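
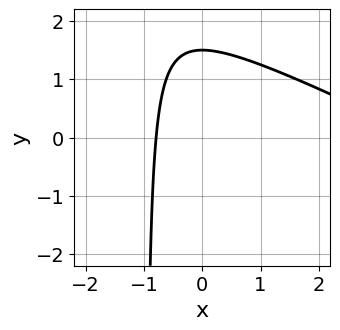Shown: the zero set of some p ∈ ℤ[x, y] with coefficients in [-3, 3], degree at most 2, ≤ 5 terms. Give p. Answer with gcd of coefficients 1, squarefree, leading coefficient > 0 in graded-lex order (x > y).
1. deg p = 2. No degree-1 curve has this shape.
2. Solving for integer coefficients yields p as stated.

x^2 + 2*x*y - 3*x + 2*y - 3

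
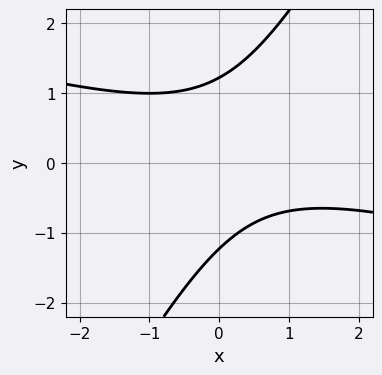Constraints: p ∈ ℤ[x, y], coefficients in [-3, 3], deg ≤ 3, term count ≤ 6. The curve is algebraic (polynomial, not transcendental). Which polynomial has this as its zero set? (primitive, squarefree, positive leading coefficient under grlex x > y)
deg p = 2.
Checking where it meets the axes: it misses every integer gridline on the x-axis.
Together with the visible shape, these determine p as stated.

x^2 + 3*x*y - 2*y^2 - x + 3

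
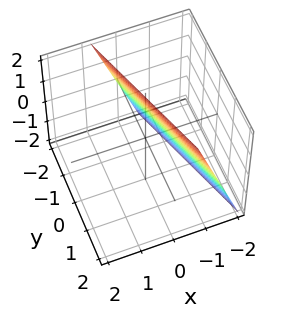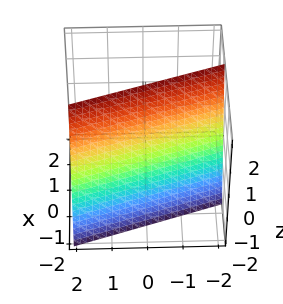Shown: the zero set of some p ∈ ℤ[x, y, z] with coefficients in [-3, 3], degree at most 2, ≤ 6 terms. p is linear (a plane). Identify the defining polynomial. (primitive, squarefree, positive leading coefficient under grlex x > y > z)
3*x + y - z + 2

1. Degree: every cross-section is a straight line — this is a plane, so deg p = 1.
2. From the axis intercepts and sections: it meets the z-axis at z = 2 (among the integer gridlines); one y-axis crossing is at y = -2.
3. Solving for integer coefficients yields p as stated.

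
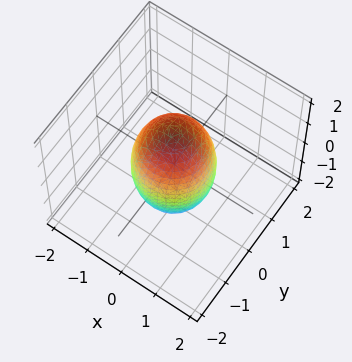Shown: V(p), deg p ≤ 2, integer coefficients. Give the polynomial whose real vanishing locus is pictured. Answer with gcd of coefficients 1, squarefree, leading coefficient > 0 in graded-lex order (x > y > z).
3*x^2 + 3*y^2 + z^2 - 3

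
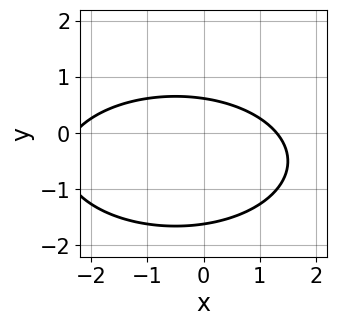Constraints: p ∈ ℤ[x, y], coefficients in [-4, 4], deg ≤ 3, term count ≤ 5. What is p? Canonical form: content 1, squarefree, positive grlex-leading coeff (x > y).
x^2 + 3*y^2 + x + 3*y - 3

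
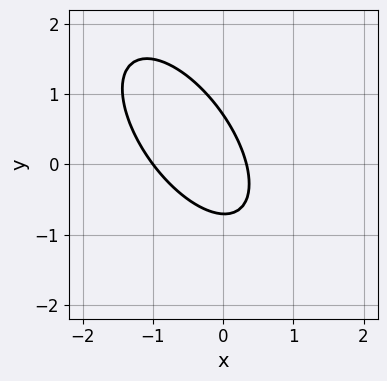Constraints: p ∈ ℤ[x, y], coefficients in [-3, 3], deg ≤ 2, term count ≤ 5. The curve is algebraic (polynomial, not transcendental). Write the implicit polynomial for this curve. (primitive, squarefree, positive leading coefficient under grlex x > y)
3*x^2 + 3*x*y + 2*y^2 + 2*x - 1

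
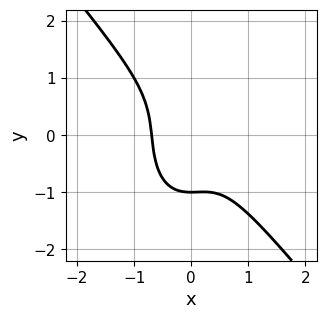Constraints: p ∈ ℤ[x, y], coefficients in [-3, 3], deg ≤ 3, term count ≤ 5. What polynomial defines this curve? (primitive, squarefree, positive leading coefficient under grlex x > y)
1. deg p = 3. The shape is more complex than any degree-2 curve.
2. Reading off the gridlines: it meets the y-axis at y = -1 (among the integer gridlines).
3. Together with the visible shape, these determine p as stated.

3*x^3 + x^2*y + y^3 + 1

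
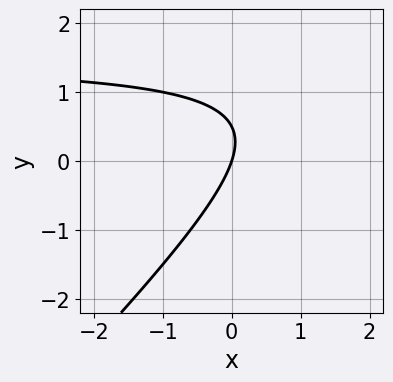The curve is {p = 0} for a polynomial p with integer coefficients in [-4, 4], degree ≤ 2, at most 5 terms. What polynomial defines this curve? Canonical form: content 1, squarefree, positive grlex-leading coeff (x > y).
First, degree: a generic line meets the curve in up to 2 points, so deg p = 2.
Next, from the visible intercepts: it crosses the y-axis at the gridline y = 0; it meets the x-axis at x = 0 (among the integer gridlines).
Finally, together with the visible shape, these determine p as stated.

2*x*y - 2*y^2 - 3*x + y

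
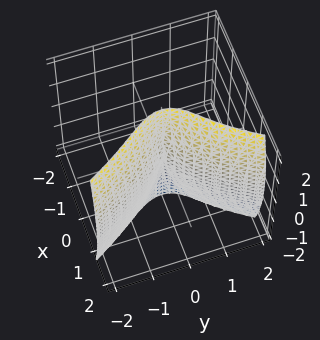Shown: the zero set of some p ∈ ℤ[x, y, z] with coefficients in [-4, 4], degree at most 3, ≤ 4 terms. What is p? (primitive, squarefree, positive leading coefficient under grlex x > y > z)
3*x^3 + x*z^2 - x*y - 3*y^2

(a) Degree: a generic line meets the surface in up to 3 points, so deg p = 3.
(b) Against the integer gridlines: one y-axis crossing is at y = 0; one x-axis crossing is at x = 0; the visible z-axis segment lies entirely on the surface.
(c) Fitting integer coefficients to these (and the overall shape) gives p.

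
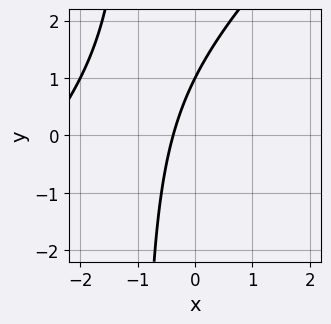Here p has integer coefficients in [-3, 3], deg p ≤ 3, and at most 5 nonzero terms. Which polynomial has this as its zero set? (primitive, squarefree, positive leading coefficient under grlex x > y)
First, deg p = 2.
Next, reading off the gridlines: one y-axis crossing is at y = 1.
Finally, matching integer coefficients to the picture gives p.

x^2 - x*y + 3*x - y + 1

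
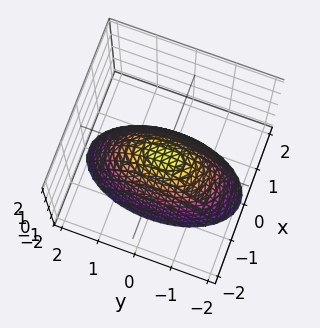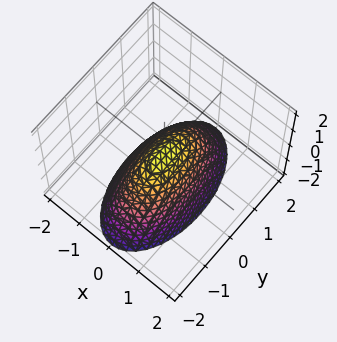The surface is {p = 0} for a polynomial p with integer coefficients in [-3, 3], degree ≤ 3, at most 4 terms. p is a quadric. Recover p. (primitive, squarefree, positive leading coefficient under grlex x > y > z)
Degree: a paraboloid; a quadric, so deg p = 2.
Symmetries: it's symmetric under y → −y, forcing even powers of y; it's symmetric under x → −x, forcing even powers of x.
From the axis intercepts and sections: it crosses the y-axis at the gridline y = 0; it crosses the z-axis at the gridline z = 0; it meets the x-axis at x = 0 (among the integer gridlines).
Putting this together gives p.

3*x^2 + y^2 + 2*z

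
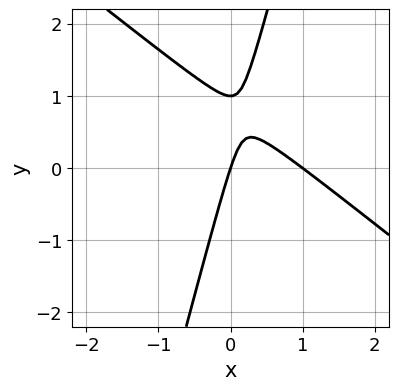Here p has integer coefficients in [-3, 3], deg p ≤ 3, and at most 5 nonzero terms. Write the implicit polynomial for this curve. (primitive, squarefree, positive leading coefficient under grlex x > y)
3*x^2 + 3*x*y - y^2 - 3*x + y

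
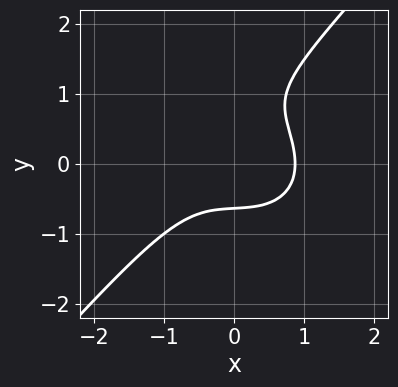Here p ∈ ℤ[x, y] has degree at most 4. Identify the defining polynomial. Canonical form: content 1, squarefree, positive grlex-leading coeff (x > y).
3*x^3 + x*y^2 - 3*y^3 + 3*y^2 - 2

1. Degree: the shape is more complex than any degree-2 curve, so deg p = 3.
2. The integer polynomial consistent with all of this is the stated p.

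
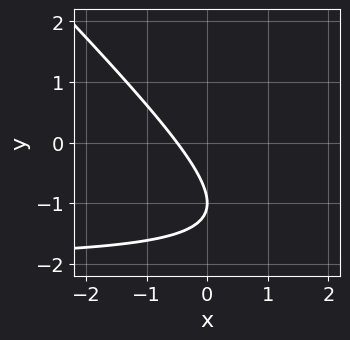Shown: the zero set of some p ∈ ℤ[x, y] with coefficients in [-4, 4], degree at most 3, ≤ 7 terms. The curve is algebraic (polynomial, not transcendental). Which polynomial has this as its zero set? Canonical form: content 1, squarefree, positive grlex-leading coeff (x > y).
(a) Degree: no degree-1 curve has this shape, so deg p = 2.
(b) From the axis intercepts and sections: one y-axis crossing is at y = -1.
(c) Together with the visible shape, these determine p as stated.

x*y + y^2 + 2*x + 2*y + 1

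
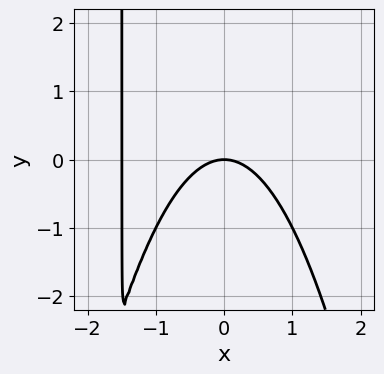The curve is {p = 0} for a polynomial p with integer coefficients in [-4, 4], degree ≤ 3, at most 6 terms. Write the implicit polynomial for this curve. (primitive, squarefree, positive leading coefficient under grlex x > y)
(a) Degree: a generic line meets the curve in up to 3 points, so deg p = 3.
(b) Checking where it meets the axes: it meets the x-axis at x = 0 (among the integer gridlines); it crosses the y-axis at the gridline y = 0.
(c) Matching integer coefficients to the picture gives p.

2*x^3 + 3*x^2 + 2*x*y + 3*y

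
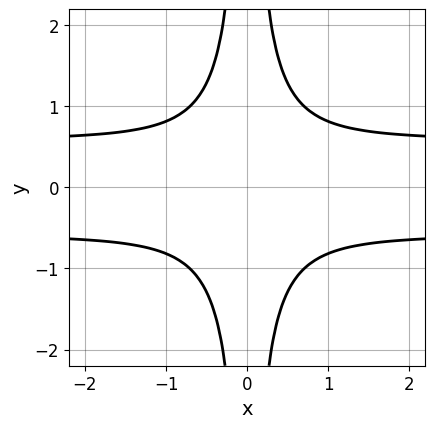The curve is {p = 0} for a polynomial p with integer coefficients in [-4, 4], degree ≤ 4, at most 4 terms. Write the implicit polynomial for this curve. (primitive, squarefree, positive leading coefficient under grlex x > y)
3*x^2*y^2 - x^2 - 1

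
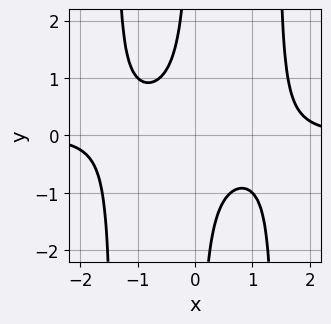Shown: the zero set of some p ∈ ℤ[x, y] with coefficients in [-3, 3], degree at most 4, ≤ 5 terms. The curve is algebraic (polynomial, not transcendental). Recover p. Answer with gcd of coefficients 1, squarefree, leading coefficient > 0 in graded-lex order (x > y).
x^3*y - 2*x*y - 1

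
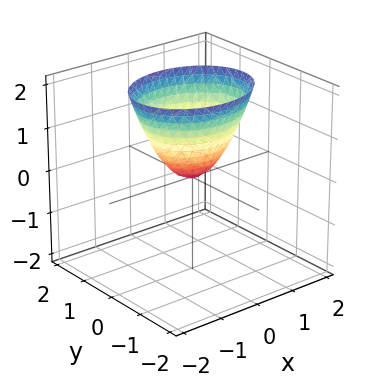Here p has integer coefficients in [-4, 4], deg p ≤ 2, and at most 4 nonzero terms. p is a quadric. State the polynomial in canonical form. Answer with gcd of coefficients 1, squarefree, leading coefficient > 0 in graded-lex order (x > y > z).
The degree is 2 — a single bowl opening along one axis; a quadric.
Symmetries: the y ↦ −y reflection is a symmetry, so y appears only in even powers; it's symmetric under x → −x, forcing even powers of x.
From the axis intercepts and sections: it crosses the y-axis at the gridline y = 0; it crosses the z-axis at the gridline z = 0.
Putting this together gives p.

2*x^2 + 3*y^2 - 2*z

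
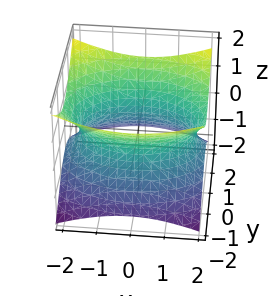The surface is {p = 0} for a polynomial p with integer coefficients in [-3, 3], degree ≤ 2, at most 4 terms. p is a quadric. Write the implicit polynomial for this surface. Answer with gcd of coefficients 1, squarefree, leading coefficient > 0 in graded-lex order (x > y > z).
1. Degree: one connected sheet with a waist; a quadric, so deg p = 2.
2. Symmetries: the y ↦ −y reflection is a symmetry, so y appears only in even powers; the x ↦ −x reflection is a symmetry, so x appears only in even powers; mirror symmetry z ↦ −z ⇒ only even powers of z.
3. Observable constraints: no z-intercept at any integer in the box.
4. Solving for integer coefficients yields p as stated.

x^2 + 2*y^2 - 3*z^2 - 3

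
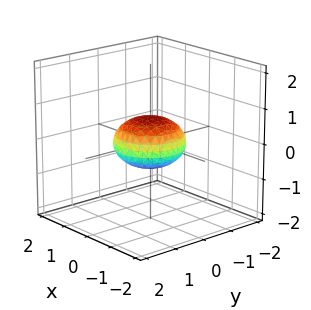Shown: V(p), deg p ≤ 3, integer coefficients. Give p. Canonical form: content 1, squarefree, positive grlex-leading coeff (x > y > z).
Degree: the shape is more complex than any degree-1 surface, so deg p = 2.
Symmetry: the surface is invariant under rotation about z: p = q(x² + y², z).
Reading off the gridlines: a circular section at z = 0 has radius exactly 1; the y-axis gridline crossings are at y ∈ {-1, 1}; the x-axis gridline crossings are at x ∈ {-1, 1}.
Together with the visible shape, these determine p as stated.

x^2 + y^2 + 2*z^2 - 1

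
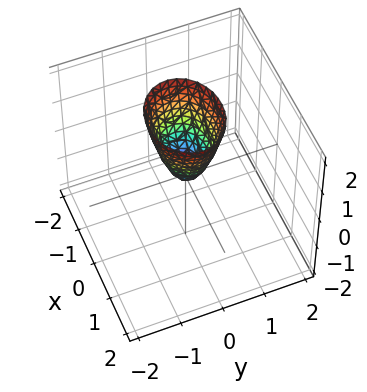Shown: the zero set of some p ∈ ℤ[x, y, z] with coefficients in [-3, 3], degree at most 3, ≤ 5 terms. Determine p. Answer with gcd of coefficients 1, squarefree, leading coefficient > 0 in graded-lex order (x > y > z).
Degree: a single bowl opening along one axis; a quadric, so deg p = 2.
Symmetries: it's symmetric under x → −x, forcing even powers of x; mirror symmetry y ↦ −y ⇒ only even powers of y.
Checking where it meets the axes: it meets the x-axis at x = 0 (among the integer gridlines); one z-axis crossing is at z = 0; it crosses the y-axis at the gridline y = 0.
Putting this together gives p.

2*x^2 + 3*y^2 - z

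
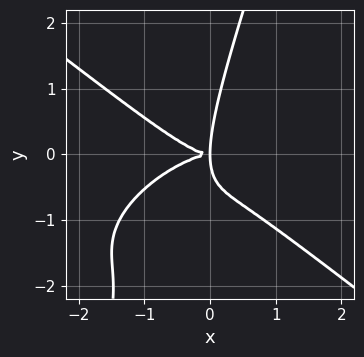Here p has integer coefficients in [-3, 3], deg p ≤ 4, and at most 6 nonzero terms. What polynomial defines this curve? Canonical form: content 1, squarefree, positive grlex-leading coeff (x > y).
deg p = 4.
From the visible intercepts: it meets the x-axis at x = 0 (among the integer gridlines); one y-axis crossing is at y = 0.
Matching integer coefficients to the picture gives p.

x^4 - x^3*y + 3*x*y^3 - y^4 + 3*x*y^2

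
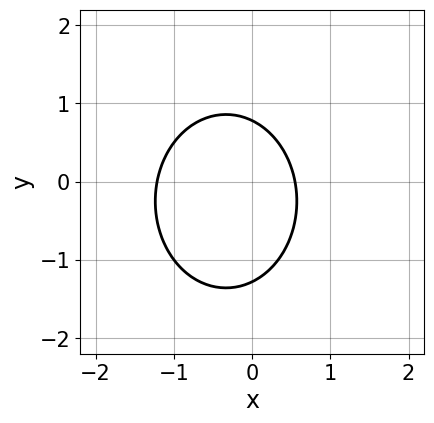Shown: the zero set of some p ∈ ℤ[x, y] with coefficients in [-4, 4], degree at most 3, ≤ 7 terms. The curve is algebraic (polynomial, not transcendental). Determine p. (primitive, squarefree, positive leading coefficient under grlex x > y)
3*x^2 + 2*y^2 + 2*x + y - 2

deg p = 2.
The integer polynomial consistent with all of this is the stated p.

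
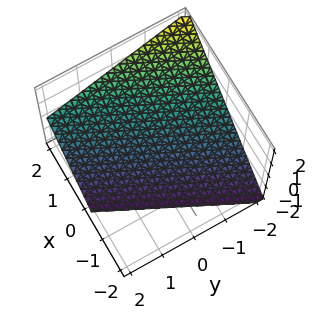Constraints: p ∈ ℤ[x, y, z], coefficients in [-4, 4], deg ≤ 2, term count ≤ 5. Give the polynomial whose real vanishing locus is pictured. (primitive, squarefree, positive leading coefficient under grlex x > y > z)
deg p = 1. Every cross-section is a straight line — this is a plane.
Checking where it meets the axes: it meets the y-axis at y = -2 (among the integer gridlines); one x-axis crossing is at x = 1; one z-axis crossing is at z = -1.
Solving for integer coefficients yields p as stated.

2*x - y - 2*z - 2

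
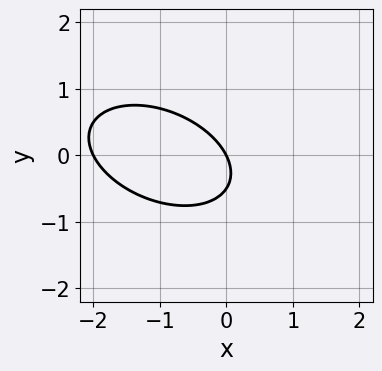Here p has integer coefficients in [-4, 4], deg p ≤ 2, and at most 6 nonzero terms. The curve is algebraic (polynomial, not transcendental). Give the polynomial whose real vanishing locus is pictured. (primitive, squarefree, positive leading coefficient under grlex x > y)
x^2 + x*y + 2*y^2 + 2*x + y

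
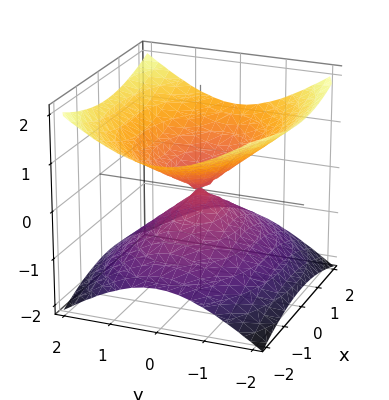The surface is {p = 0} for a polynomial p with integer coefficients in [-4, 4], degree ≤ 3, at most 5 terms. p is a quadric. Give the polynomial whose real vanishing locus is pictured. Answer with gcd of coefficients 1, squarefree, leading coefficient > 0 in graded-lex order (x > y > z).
x^2 + 2*y^2 - 3*z^2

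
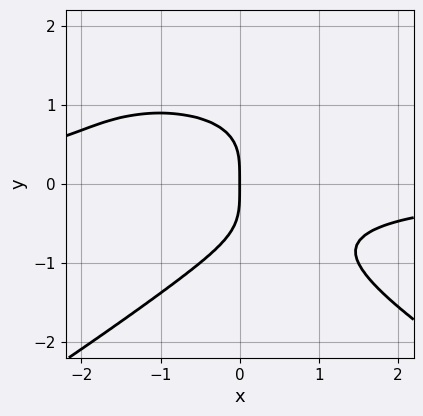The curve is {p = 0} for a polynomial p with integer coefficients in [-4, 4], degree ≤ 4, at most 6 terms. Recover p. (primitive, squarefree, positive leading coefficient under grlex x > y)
First, deg p = 4. No degree-3 curve has this shape.
Next, against the integer gridlines: it meets the y-axis at y = 0 (among the integer gridlines); it meets the x-axis at x = 0 (among the integer gridlines).
Finally, putting this together gives p.

x^2*y^2 - 3*y^4 - 3*x^2*y - x*y^2 - 3*x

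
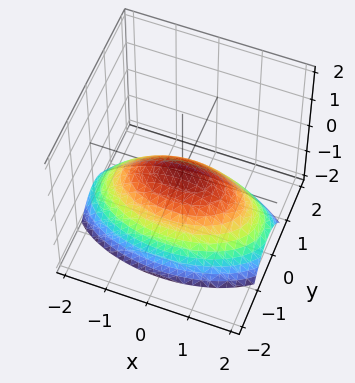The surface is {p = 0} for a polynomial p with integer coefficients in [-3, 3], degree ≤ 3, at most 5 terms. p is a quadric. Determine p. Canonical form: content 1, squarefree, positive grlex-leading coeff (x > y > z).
First, degree: a paraboloid; a quadric, so deg p = 2.
Then, symmetries: it's symmetric under y → −y, forcing even powers of y; the x ↦ −x reflection is a symmetry, so x appears only in even powers.
Then, against the integer gridlines: it crosses the z-axis at the gridline z = 0; it meets the y-axis at y = 0 (among the integer gridlines); it meets the x-axis at x = 0 (among the integer gridlines).
Finally, assembling these constraints gives the stated polynomial.

x^2 + 3*y^2 + 3*z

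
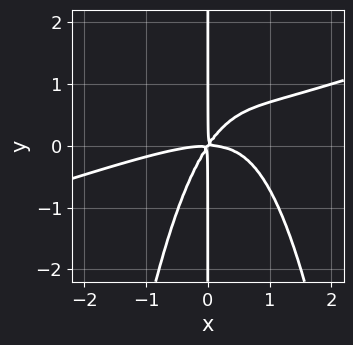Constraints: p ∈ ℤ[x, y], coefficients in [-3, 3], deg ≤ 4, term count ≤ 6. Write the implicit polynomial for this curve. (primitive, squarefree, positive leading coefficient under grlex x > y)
x^4 - 3*x^3*y + 3*x^2*y - 2*x*y^2

1. deg p = 4. No degree-3 curve has this shape.
2. Against the integer gridlines: every point of the y-axis in the box is on the curve.
3. Assembling these constraints gives the stated polynomial.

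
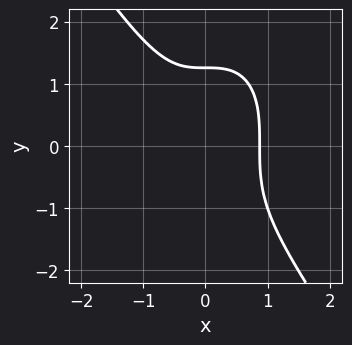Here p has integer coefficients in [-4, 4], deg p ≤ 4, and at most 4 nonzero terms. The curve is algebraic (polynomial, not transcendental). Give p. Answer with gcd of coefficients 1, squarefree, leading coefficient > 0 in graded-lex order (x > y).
3*x^3 + y^3 - 2

First, deg p = 3. No degree-2 curve has this shape.
Finally, matching integer coefficients to the picture gives p.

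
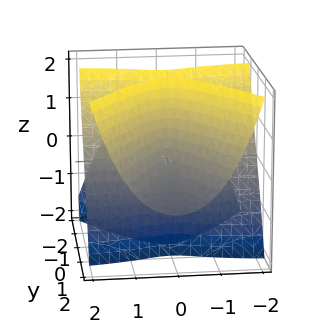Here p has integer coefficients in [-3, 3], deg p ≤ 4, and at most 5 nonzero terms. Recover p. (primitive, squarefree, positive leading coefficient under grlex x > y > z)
3*x^2*y + 2*x^2*z - y^3 - 3*y^2*z - y*z^2

(a) Degree: the shape is more complex than any degree-2 surface, so deg p = 3.
(b) Reading off the gridlines: the visible z-axis segment lies entirely on the surface; it meets the y-axis at y = 0 (among the integer gridlines); the visible x-axis segment lies entirely on the surface.
(c) Together with the visible shape, these determine p as stated.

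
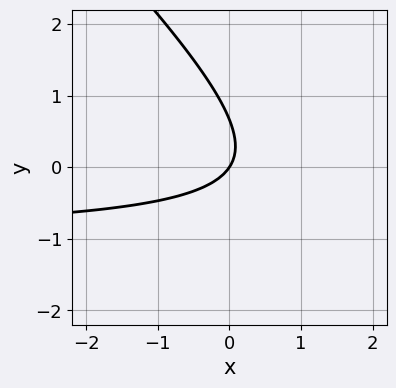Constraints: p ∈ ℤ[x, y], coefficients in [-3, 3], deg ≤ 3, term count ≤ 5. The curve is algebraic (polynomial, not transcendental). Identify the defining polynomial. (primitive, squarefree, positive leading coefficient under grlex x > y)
The degree is 2 — the shape is more complex than any degree-1 curve.
Reading off the gridlines: it crosses the y-axis at the gridline y = 0; it crosses the x-axis at the gridline x = 0.
Putting this together gives p.

3*x*y + 3*y^2 + 3*x - 2*y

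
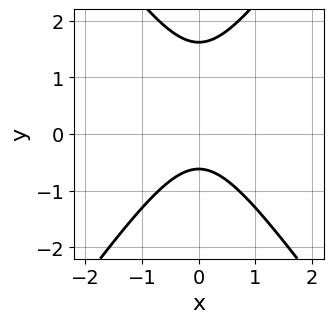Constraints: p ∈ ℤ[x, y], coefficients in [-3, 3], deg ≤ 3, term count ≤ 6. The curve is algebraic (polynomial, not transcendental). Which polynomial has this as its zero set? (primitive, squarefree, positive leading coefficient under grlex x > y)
1. The degree is 2 — no degree-1 curve has this shape.
2. Symmetries: mirror symmetry x ↦ −x ⇒ only even powers of x.
3. From the axis intercepts and sections: no x-intercept at any integer in the box.
4. Matching integer coefficients to the picture gives p.

2*x^2 - y^2 + y + 1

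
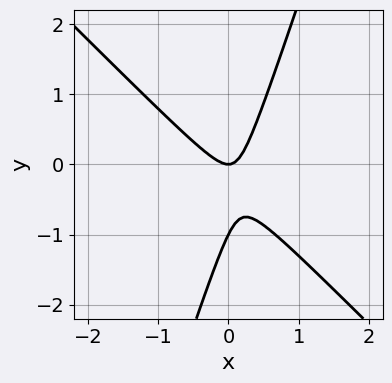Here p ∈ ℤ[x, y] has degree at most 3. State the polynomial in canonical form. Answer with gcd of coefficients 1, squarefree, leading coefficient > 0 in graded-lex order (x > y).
First, deg p = 2. No degree-1 curve has this shape.
Then, from the axis intercepts and sections: it meets the x-axis at x = 0 (among the integer gridlines); among the integer gridlines, it crosses the y-axis at y ∈ {-1, 0}.
Finally, the integer polynomial consistent with all of this is the stated p.

3*x^2 + 2*x*y - y^2 - y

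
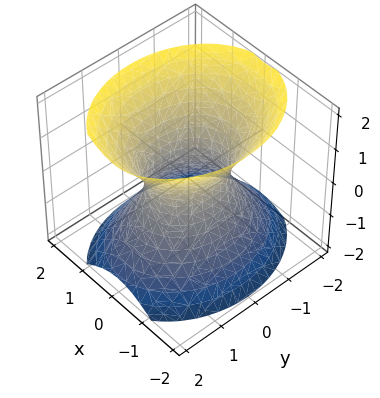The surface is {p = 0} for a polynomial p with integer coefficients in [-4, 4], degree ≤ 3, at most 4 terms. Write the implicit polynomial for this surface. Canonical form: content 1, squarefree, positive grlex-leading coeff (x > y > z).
3*x^2 + 2*y^2 - 2*z^2 - 2

deg p = 2. One connected sheet with a waist; a quadric.
Symmetries: the y ↦ −y reflection is a symmetry, so y appears only in even powers; mirror symmetry z ↦ −z ⇒ only even powers of z; it's symmetric under x → −x, forcing even powers of x.
Checking where it meets the axes: among the integer gridlines, it crosses the y-axis at y ∈ {-1, 1}; the surface avoids every integer z-axis point in the box.
Fitting integer coefficients to these (and the overall shape) gives p.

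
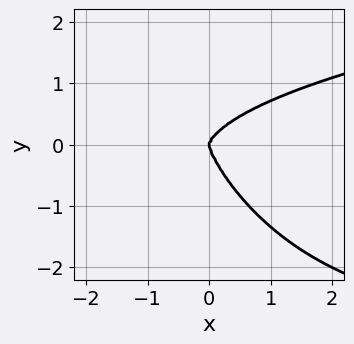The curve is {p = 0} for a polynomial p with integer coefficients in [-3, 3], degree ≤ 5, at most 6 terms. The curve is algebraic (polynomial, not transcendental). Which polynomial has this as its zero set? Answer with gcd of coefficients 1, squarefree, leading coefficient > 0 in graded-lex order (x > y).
2*x^2*y^2 + 2*x*y^3 + y^4 - 2*x^3

First, the degree is 4 — the shape is more complex than any degree-3 curve.
Then, observable constraints: it crosses the x-axis at the gridline x = 0; one y-axis crossing is at y = 0.
Finally, matching integer coefficients to the picture gives p.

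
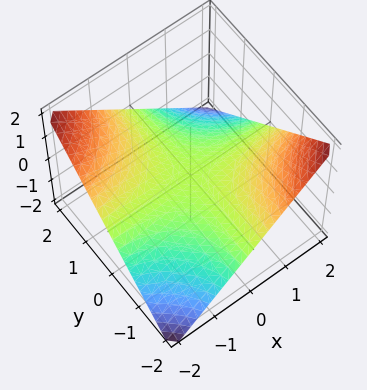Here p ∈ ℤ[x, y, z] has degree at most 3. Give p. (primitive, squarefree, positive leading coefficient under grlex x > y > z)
x*y + 2*z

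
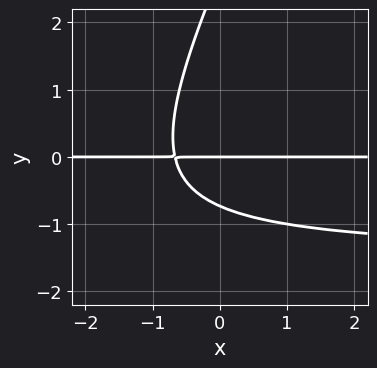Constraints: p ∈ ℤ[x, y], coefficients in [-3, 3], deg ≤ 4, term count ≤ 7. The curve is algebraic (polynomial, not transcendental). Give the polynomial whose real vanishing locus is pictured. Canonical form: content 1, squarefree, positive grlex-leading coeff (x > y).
2*x*y^2 - y^3 + 3*x*y + 2*y^2 + 2*y

(a) Degree: no degree-2 curve has this shape, so deg p = 3.
(b) Checking where it meets the axes: the visible x-axis segment lies entirely on the curve; it meets the y-axis at y = 0 (among the integer gridlines).
(c) Putting this together gives p.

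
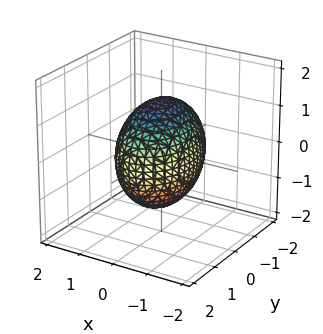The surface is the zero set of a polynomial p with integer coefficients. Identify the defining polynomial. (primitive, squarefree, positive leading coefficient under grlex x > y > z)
2*x^2 + y^2 + z^2 - 2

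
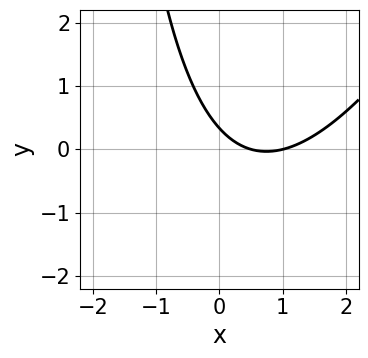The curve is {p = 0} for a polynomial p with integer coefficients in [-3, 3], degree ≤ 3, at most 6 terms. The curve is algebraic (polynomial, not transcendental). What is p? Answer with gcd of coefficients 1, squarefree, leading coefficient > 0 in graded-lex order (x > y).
(a) deg p = 2. A generic line meets the curve in up to 2 points.
(b) Reading off the gridlines: one x-axis crossing is at x = 1.
(c) Matching integer coefficients to the picture gives p.

2*x^2 - x*y - 3*x - 3*y + 1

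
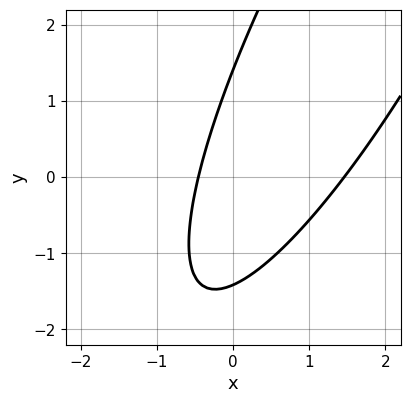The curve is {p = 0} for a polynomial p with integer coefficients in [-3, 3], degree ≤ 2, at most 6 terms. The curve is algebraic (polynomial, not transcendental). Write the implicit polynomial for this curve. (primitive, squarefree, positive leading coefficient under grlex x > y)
3*x^2 - 3*x*y + y^2 - 3*x - 2

1. Degree: a generic line meets the curve in up to 2 points, so deg p = 2.
2. The integer polynomial consistent with all of this is the stated p.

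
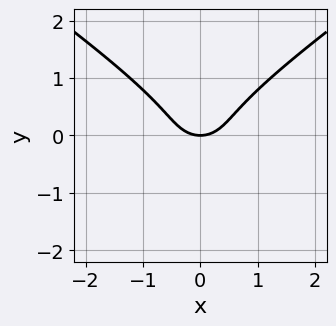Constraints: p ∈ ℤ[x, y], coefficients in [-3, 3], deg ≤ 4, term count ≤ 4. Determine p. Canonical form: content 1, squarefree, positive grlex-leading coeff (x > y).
deg p = 3.
Symmetries: the x ↦ −x reflection is a symmetry, so x appears only in even powers.
Against the integer gridlines: it crosses the y-axis at the gridline y = 0; one x-axis crossing is at x = 0.
These observations pin down the coefficients.

x^2*y - 2*y^3 + x^2 - y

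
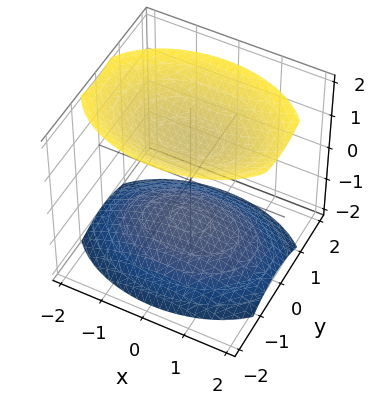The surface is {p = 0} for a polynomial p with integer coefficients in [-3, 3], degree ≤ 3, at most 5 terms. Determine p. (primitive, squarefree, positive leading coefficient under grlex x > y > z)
1. I count 2 distinct pieces. They look like related sheets of one shape, so recover p as a whole.
2. The degree is 2 — two separate bowl-shaped sheets opening away from each other; a quadric.
3. Symmetries: mirror symmetry y ↦ −y ⇒ only even powers of y; mirror symmetry x ↦ −x ⇒ only even powers of x; it's symmetric under z → −z, forcing even powers of z.
4. Against the integer gridlines: it misses every integer gridline on the y-axis; it misses every integer gridline on the x-axis.
5. Assembling these constraints gives the stated polynomial.

x^2 + 2*y^2 - 2*z^2 + 3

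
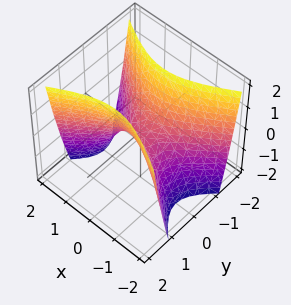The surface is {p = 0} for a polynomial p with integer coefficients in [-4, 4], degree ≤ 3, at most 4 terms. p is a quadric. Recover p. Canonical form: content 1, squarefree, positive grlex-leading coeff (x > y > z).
First, degree: a saddle surface; a quadric, so deg p = 2.
Next, symmetries: the y ↦ −y reflection is a symmetry, so y appears only in even powers; it's symmetric under x → −x, forcing even powers of x.
Then, reading off the gridlines: it meets the y-axis at y = 0 (among the integer gridlines); it crosses the z-axis at the gridline z = 0.
Finally, fitting integer coefficients to these (and the overall shape) gives p.

x^2 - 2*y^2 + z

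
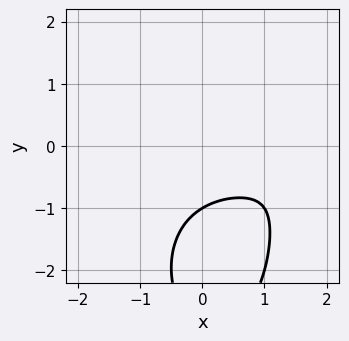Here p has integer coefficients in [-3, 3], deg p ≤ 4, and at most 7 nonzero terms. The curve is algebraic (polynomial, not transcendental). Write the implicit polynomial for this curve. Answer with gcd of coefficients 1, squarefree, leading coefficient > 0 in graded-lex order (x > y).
(a) The degree is 4 — the shape is more complex than any degree-3 curve.
(b) Reading off the gridlines: it misses every integer gridline on the x-axis; it crosses the y-axis at the gridline y = -1.
(c) Fitting integer coefficients to these (and the overall shape) gives p.

3*x^2*y^2 + y^4 + 3*y^3 + 3*x*y + 2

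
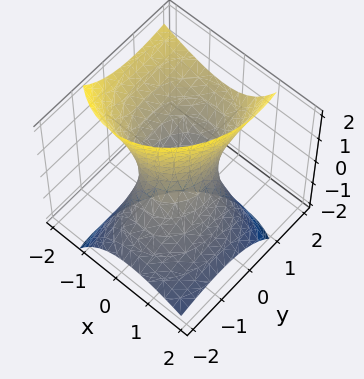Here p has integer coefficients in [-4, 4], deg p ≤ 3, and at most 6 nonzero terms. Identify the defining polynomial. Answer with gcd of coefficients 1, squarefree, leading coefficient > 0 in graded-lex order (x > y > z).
1. The degree is 2 — the shape is more complex than any degree-1 surface.
2. Observable constraints: the surface avoids every integer z-axis point in the box; among the integer gridlines, it crosses the y-axis at y ∈ {-1, 1}.
3. Fitting integer coefficients to these (and the overall shape) gives p.

3*x^2 + 3*x*z + 2*y^2 - 3*y*z - z^2 - 2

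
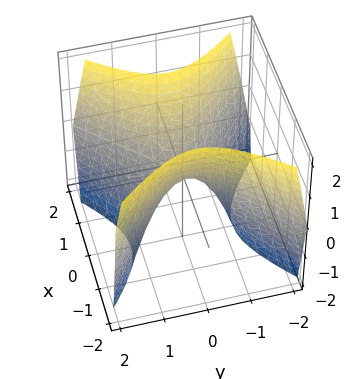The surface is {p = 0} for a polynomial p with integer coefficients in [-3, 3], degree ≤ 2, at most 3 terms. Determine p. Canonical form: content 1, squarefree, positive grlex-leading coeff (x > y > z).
3*x^2 - 3*y^2 - 2*z

(a) The degree is 2 — a saddle surface; a quadric.
(b) Symmetries: it's symmetric under x → −x, forcing even powers of x; the y ↦ −y reflection is a symmetry, so y appears only in even powers.
(c) From the axis intercepts and sections: it meets the x-axis at x = 0 (among the integer gridlines); one z-axis crossing is at z = 0; it crosses the y-axis at the gridline y = 0.
(d) Fitting integer coefficients to these (and the overall shape) gives p.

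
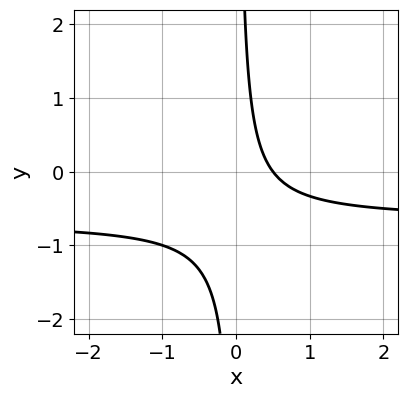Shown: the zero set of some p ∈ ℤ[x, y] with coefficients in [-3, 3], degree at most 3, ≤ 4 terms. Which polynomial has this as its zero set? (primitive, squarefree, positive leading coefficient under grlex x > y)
3*x*y + 2*x - 1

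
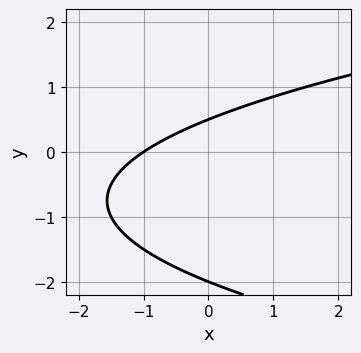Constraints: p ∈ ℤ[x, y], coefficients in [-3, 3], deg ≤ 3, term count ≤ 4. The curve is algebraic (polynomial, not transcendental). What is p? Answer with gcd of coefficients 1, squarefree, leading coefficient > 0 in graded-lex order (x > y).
2*y^2 - 2*x + 3*y - 2

1. deg p = 2.
2. From the visible intercepts: it meets the y-axis at y = -2 (among the integer gridlines); it crosses the x-axis at the gridline x = -1.
3. Putting this together gives p.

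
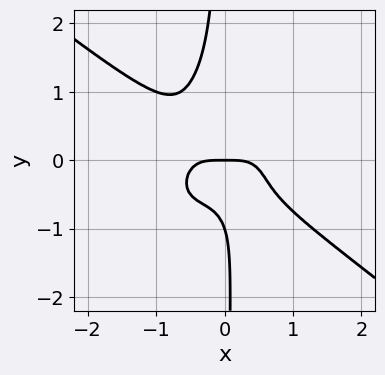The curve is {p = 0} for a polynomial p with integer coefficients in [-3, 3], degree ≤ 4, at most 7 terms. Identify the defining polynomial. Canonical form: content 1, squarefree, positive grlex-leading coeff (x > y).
The degree is 4 — no degree-3 curve has this shape.
Observable constraints: it crosses the x-axis at the gridline x = 0; among the integer gridlines, it crosses the y-axis at y ∈ {-1, 0}.
Solving for integer coefficients yields p as stated.

2*x^4 - x^2*y^2 + 3*x*y^3 + y^2 + y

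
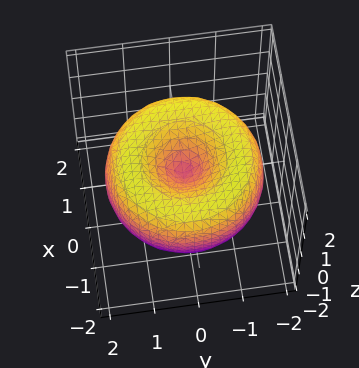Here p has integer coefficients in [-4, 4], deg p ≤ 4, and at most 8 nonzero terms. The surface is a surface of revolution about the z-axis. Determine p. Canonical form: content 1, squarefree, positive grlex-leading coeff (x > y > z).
x^4 + 2*x^2*y^2 + y^4 - 3*x^2 - 3*y^2 + 3*z^2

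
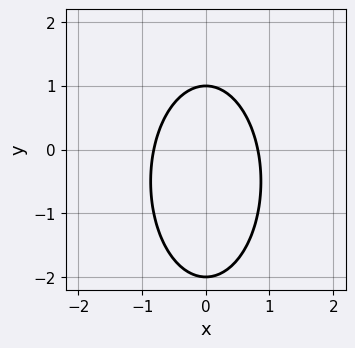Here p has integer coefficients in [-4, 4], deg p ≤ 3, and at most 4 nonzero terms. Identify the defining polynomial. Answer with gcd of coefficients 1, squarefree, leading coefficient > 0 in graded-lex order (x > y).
3*x^2 + y^2 + y - 2

(a) deg p = 2. A generic line meets the curve in up to 2 points.
(b) Symmetries: the x ↦ −x reflection is a symmetry, so x appears only in even powers.
(c) Reading off the gridlines: the y-axis gridline crossings are at y ∈ {-2, 1}.
(d) The integer polynomial consistent with all of this is the stated p.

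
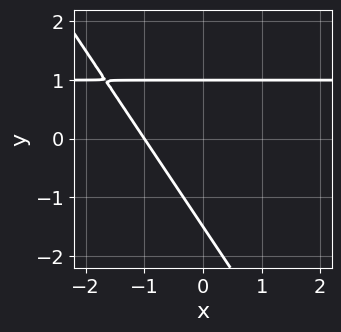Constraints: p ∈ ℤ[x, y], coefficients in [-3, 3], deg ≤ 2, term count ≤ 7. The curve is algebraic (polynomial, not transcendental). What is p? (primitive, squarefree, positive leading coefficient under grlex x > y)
3*x*y + 2*y^2 - 3*x + y - 3

(a) The degree is 2 — the shape is more complex than any degree-1 curve.
(b) From the visible intercepts: it crosses the x-axis at the gridline x = -1; it crosses the y-axis at the gridline y = 1.
(c) These observations pin down the coefficients.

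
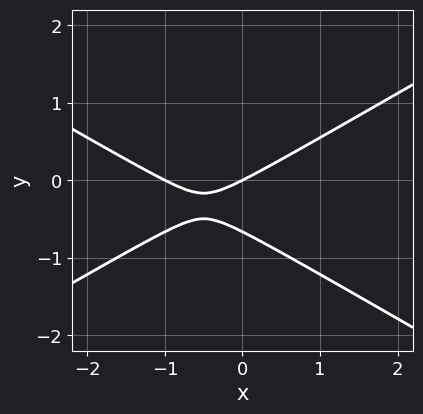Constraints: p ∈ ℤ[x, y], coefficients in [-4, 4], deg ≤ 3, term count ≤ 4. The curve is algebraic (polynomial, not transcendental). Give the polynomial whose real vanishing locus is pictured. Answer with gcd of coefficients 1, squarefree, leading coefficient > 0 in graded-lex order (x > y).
x^2 - 3*y^2 + x - 2*y

(a) deg p = 2. A generic line meets the curve in up to 2 points.
(b) From the axis intercepts and sections: among the integer gridlines, it crosses the x-axis at x ∈ {-1, 0}; one y-axis crossing is at y = 0.
(c) These observations pin down the coefficients.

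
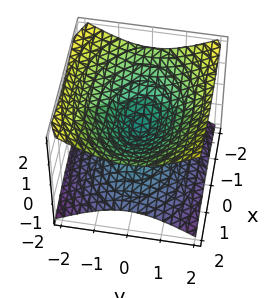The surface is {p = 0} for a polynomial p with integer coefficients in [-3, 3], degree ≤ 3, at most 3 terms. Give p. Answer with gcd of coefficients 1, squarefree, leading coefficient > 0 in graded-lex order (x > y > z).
First, deg p = 2. Two nappes meeting at a single point; a quadric.
Next, symmetries: the x ↦ −x reflection is a symmetry, so x appears only in even powers; the y ↦ −y reflection is a symmetry, so y appears only in even powers; mirror symmetry z ↦ −z ⇒ only even powers of z.
Then, from the visible intercepts: one x-axis crossing is at x = 0; one y-axis crossing is at y = 0; one z-axis crossing is at z = 0.
Finally, assembling these constraints gives the stated polynomial.

x^2 + 2*y^2 - 3*z^2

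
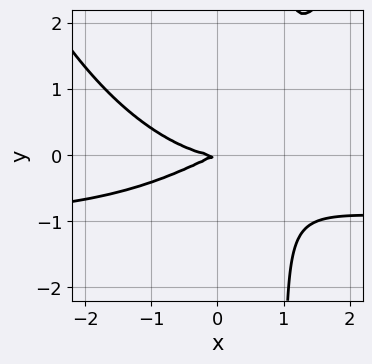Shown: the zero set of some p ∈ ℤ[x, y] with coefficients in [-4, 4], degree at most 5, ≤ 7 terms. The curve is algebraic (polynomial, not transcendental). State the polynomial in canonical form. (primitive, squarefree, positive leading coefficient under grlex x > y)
x^3*y + x^3 - 3*x*y^2 - x*y + 3*y^2

(a) deg p = 4.
(b) Reading off the gridlines: one x-axis crossing is at x = 0; it meets the y-axis at y = 0 (among the integer gridlines).
(c) These observations pin down the coefficients.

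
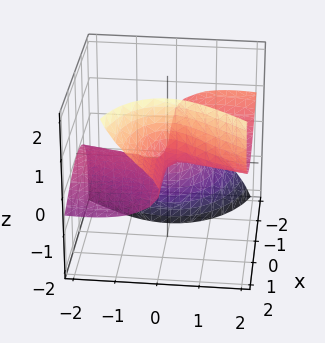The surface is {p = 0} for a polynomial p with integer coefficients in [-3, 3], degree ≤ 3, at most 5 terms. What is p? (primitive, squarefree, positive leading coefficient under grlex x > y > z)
x^2*y + 3*x*z^2 - 2*y^2*z - z^3 - x*z

1. The degree is 3 — a generic line meets the surface in up to 3 points.
2. Observable constraints: the visible y-axis segment lies entirely on the surface; every point of the x-axis in the box is on the surface; one z-axis crossing is at z = 0.
3. Fitting integer coefficients to these (and the overall shape) gives p.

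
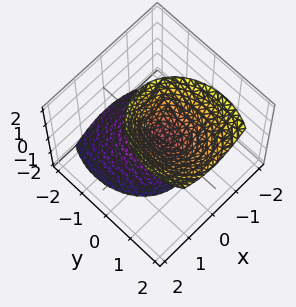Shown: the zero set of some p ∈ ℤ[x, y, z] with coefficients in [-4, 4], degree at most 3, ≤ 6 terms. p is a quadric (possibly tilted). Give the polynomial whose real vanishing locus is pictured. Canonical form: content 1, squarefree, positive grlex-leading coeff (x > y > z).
3*x^2 + 2*y^2 - 2*y*z - z^2

First, I count 2 distinct pieces.
Next, degree: the shape is more complex than any degree-1 surface, so deg p = 2.
Next, reading off the gridlines: it meets the x-axis at x = 0 (among the integer gridlines); one z-axis crossing is at z = 0; one y-axis crossing is at y = 0.
Finally, these observations pin down the coefficients.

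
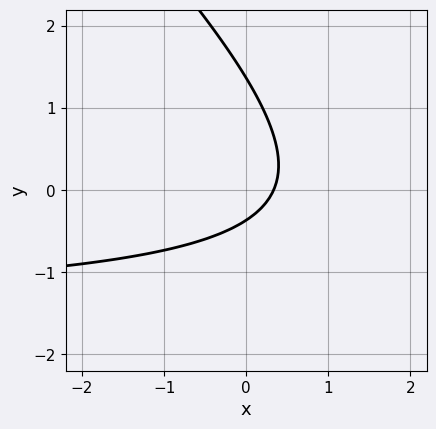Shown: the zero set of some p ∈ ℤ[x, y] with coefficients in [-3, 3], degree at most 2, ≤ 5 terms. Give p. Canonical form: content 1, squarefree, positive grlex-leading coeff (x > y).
2*x*y + 2*y^2 + 3*x - 2*y - 1

First, the degree is 2 — no degree-1 curve has this shape.
Finally, solving for integer coefficients yields p as stated.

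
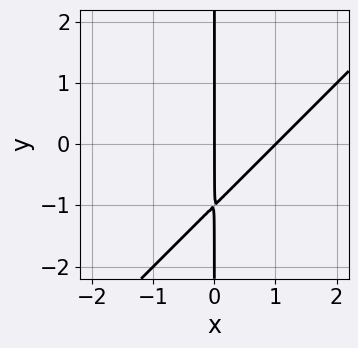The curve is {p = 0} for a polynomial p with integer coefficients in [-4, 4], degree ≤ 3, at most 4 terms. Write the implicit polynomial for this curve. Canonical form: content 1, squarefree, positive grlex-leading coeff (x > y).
x^2 - x*y - x

1. Degree: the shape is more complex than any degree-1 curve, so deg p = 2.
2. Checking where it meets the axes: the x-axis gridline crossings are at x ∈ {0, 1}; every point of the y-axis in the box is on the curve.
3. Fitting integer coefficients to these (and the overall shape) gives p.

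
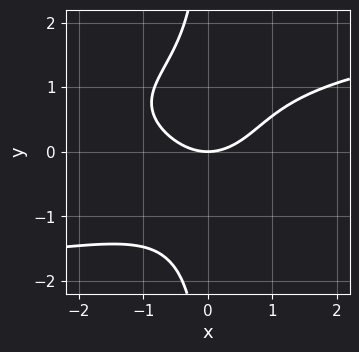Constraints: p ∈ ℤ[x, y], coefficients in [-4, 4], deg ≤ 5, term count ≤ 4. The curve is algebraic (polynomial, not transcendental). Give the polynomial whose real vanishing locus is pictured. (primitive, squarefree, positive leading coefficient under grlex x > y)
2*x*y^3 - 2*x^2 + 3*y

1. Degree: the shape is more complex than any degree-3 curve, so deg p = 4.
2. Checking where it meets the axes: it crosses the x-axis at the gridline x = 0; it crosses the y-axis at the gridline y = 0.
3. These observations pin down the coefficients.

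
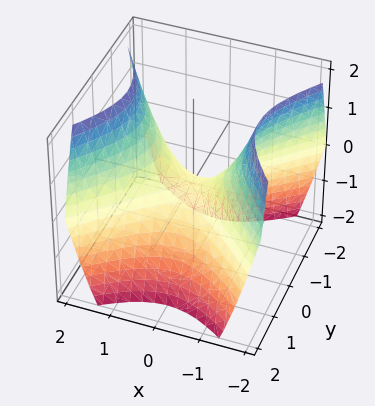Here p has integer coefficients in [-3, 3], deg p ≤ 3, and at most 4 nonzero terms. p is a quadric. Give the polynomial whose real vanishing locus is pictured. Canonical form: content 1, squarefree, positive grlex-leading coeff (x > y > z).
x^2 - y^2 - z

First, the degree is 2 — a hyperbolic paraboloid; a quadric.
Next, symmetries: mirror symmetry y ↦ −y ⇒ only even powers of y; mirror symmetry x ↦ −x ⇒ only even powers of x.
Next, checking where it meets the axes: it crosses the x-axis at the gridline x = 0; it crosses the z-axis at the gridline z = 0; it meets the y-axis at y = 0 (among the integer gridlines).
Finally, solving for integer coefficients yields p as stated.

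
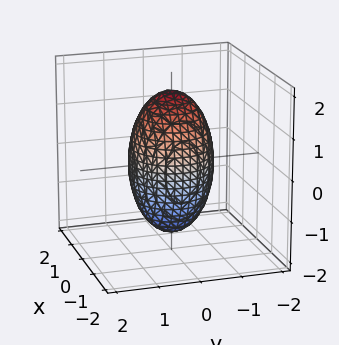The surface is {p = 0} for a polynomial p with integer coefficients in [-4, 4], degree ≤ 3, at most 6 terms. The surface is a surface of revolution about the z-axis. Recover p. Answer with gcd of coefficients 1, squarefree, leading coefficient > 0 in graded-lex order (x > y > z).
3*x^2 + 3*y^2 + z^2 - 3

(a) deg p = 2. A generic line meets the surface in up to 2 points.
(b) Symmetries: every cross-section ⟂ z is a circle, so x, y appear only via x² + y².
(c) Reading off the gridlines: among the integer gridlines, it crosses the y-axis at y ∈ {-1, 1}; among the integer gridlines, it crosses the x-axis at x ∈ {-1, 1}; a circular section at z = 1 has radius between 0 and 1.
(d) Putting this together gives p.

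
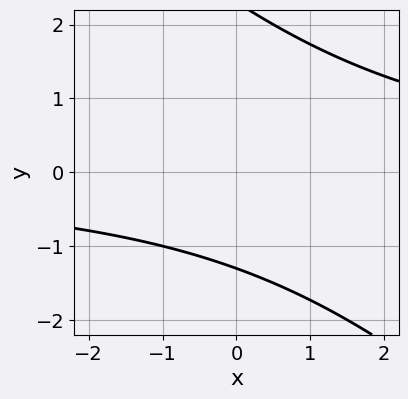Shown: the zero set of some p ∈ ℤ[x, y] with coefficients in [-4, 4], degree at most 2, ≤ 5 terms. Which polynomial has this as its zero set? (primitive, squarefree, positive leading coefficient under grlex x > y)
First, deg p = 2.
Next, from the visible intercepts: the curve avoids every integer x-axis point in the box.
Finally, putting this together gives p.

x*y + y^2 - y - 3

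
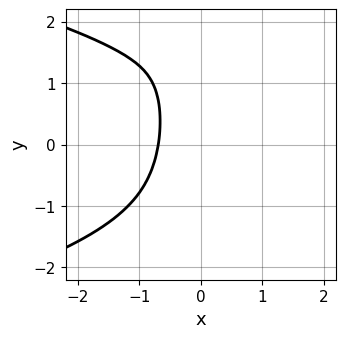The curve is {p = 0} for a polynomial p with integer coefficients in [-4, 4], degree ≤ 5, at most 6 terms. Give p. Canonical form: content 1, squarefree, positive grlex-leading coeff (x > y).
2*x^2*y^2 + 3*x^3 + x*y + 1

First, degree: no degree-3 curve has this shape, so deg p = 4.
Then, against the integer gridlines: no y-intercept at any integer in the box.
Finally, the integer polynomial consistent with all of this is the stated p.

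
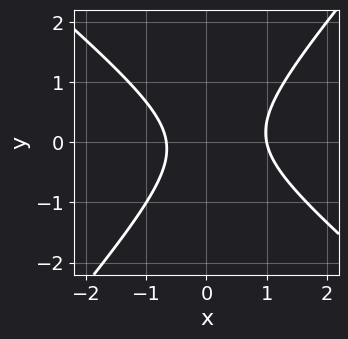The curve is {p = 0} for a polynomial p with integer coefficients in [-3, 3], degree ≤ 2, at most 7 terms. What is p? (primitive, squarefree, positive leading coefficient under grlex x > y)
(a) Degree: a generic line meets the curve in up to 2 points, so deg p = 2.
(b) Against the integer gridlines: it crosses the x-axis at the gridline x = 1; it misses every integer gridline on the y-axis.
(c) Matching integer coefficients to the picture gives p.

3*x^2 + x*y - 3*y^2 - x - 2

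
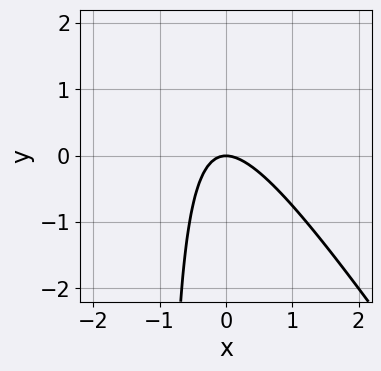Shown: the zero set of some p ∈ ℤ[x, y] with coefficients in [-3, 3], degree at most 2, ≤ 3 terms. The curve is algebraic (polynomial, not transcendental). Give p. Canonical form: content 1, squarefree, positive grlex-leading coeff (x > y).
Degree: no degree-1 curve has this shape, so deg p = 2.
Reading off the gridlines: it crosses the y-axis at the gridline y = 0; it meets the x-axis at x = 0 (among the integer gridlines).
Together with the visible shape, these determine p as stated.

3*x^2 + 2*x*y + 2*y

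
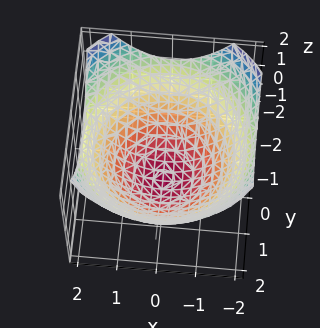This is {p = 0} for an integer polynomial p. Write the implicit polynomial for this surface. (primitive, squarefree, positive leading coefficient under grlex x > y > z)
x^2 + y^2 - 2*z - 3

1. The degree is 2 — a generic line meets the surface in up to 2 points.
2. Symmetries: rotational symmetry about the z-axis ⇒ p depends on x, y only through x² + y².
3. Reading off the gridlines: a circular section at z = 0 has radius between 1 and 2.
4. The integer polynomial consistent with all of this is the stated p.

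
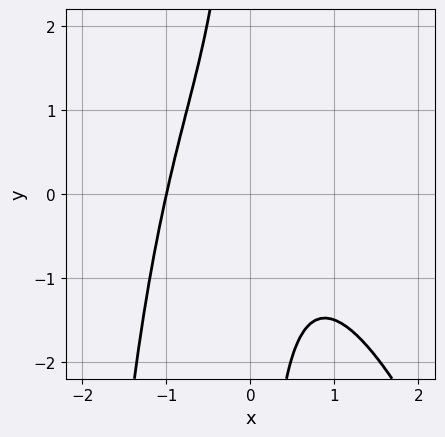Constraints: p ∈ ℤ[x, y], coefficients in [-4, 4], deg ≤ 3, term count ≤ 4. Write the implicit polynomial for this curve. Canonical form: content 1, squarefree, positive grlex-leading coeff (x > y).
3*x^3 + x^2*y + 3*x*y + 3

The degree is 3 — no degree-2 curve has this shape.
From the axis intercepts and sections: one x-axis crossing is at x = -1; the curve avoids every integer y-axis point in the box.
Fitting integer coefficients to these (and the overall shape) gives p.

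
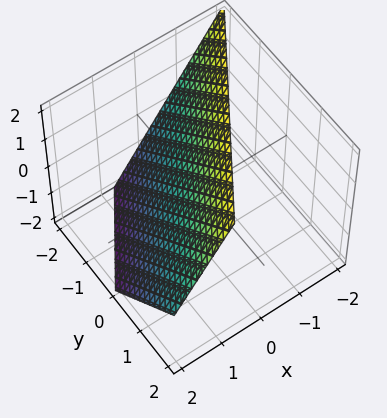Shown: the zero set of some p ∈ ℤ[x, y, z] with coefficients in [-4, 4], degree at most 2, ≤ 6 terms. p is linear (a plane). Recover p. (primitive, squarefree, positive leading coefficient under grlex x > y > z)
3*x - 2*y + 2*z - 2

1. Degree: every cross-section is a straight line — this is a plane, so deg p = 1.
2. Against the integer gridlines: it meets the z-axis at z = 1 (among the integer gridlines); one y-axis crossing is at y = -1.
3. Assembling these constraints gives the stated polynomial.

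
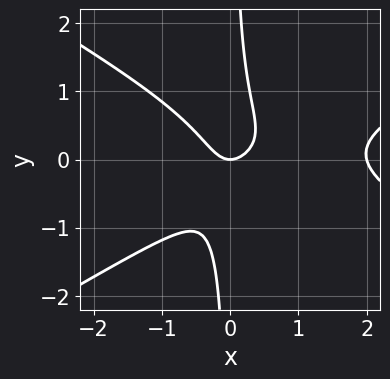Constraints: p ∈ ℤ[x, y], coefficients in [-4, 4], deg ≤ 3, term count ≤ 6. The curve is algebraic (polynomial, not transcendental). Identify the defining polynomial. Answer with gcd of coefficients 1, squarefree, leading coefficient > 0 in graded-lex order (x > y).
(a) Degree: a generic line meets the curve in up to 3 points, so deg p = 3.
(b) Against the integer gridlines: one y-axis crossing is at y = 0; among the integer gridlines, it crosses the x-axis at x ∈ {0, 2}.
(c) Putting this together gives p.

x^3 - 3*x*y^2 - 2*x^2 + y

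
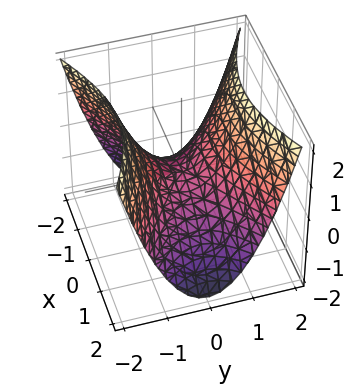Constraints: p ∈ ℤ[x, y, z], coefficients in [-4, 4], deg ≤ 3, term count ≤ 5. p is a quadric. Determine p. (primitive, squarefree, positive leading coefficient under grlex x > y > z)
1. deg p = 2.
2. Symmetries: mirror symmetry x ↦ −x ⇒ only even powers of x; it's symmetric under y → −y, forcing even powers of y.
3. From the axis intercepts and sections: it crosses the z-axis at the gridline z = 0; it meets the y-axis at y = 0 (among the integer gridlines); it meets the x-axis at x = 0 (among the integer gridlines).
4. Assembling these constraints gives the stated polynomial.

x^2 - 2*y^2 + 2*z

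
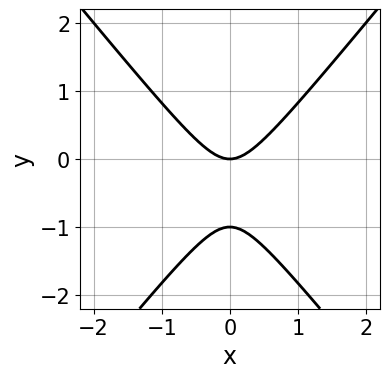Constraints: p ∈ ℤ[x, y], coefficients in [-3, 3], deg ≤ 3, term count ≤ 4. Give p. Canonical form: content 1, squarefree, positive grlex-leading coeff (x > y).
(a) The degree is 2 — the shape is more complex than any degree-1 curve.
(b) Symmetries: the x ↦ −x reflection is a symmetry, so x appears only in even powers.
(c) From the visible intercepts: it crosses the x-axis at the gridline x = 0; among the integer gridlines, it crosses the y-axis at y ∈ {-1, 0}.
(d) Together with the visible shape, these determine p as stated.

3*x^2 - 2*y^2 - 2*y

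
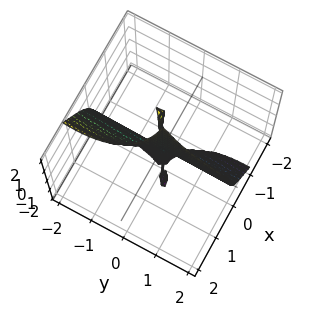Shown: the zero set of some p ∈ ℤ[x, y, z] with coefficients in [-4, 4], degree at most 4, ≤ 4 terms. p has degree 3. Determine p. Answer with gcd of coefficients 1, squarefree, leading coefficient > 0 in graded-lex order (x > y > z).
First, the picture has 3 separate pieces.
Next, the degree is 3 — a generic line meets the surface in up to 3 points.
Next, against the integer gridlines: the visible z-axis segment lies entirely on the surface; the visible y-axis segment lies entirely on the surface; one x-axis crossing is at x = 0.
Finally, matching integer coefficients to the picture gives p.

3*x^3 + 3*x*y^2 + 2*x*y*z - y^2*z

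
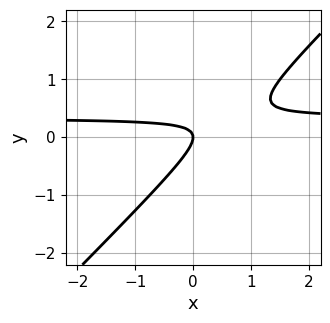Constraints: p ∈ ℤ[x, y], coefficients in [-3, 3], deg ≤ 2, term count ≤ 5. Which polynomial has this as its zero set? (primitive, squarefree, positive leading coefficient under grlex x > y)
The degree is 2 — a generic line meets the curve in up to 2 points.
From the visible intercepts: it meets the x-axis at x = 0 (among the integer gridlines); it meets the y-axis at y = 0 (among the integer gridlines).
Assembling these constraints gives the stated polynomial.

3*x*y - 3*y^2 - x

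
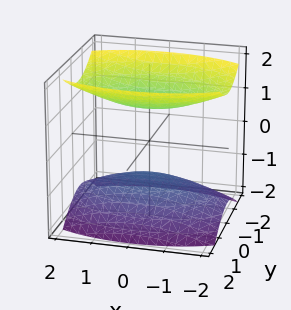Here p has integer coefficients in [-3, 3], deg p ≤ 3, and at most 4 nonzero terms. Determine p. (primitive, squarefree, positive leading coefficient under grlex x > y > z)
First, there are 2 components. Treating them together as one polynomial.
Then, deg p = 2. Two sheets facing apart; a quadric.
Next, symmetries: the x ↦ −x reflection is a symmetry, so x appears only in even powers; mirror symmetry y ↦ −y ⇒ only even powers of y; mirror symmetry z ↦ −z ⇒ only even powers of z.
Then, from the axis intercepts and sections: no y-intercept at any integer in the box; the surface avoids every integer x-axis point in the box.
Finally, fitting integer coefficients to these (and the overall shape) gives p. Check: (0, 0, 1) on the z-axis lies on the surface, and p(0, 0, 1) = 0. ✓

x^2 + 3*y^2 - 3*z^2 + 3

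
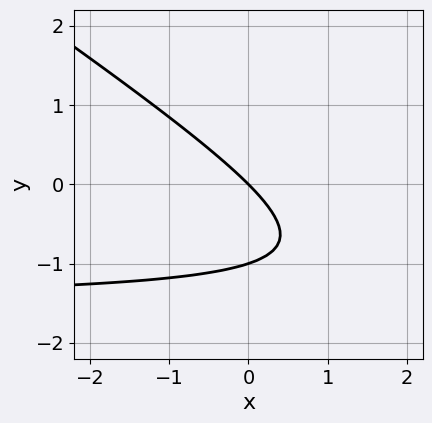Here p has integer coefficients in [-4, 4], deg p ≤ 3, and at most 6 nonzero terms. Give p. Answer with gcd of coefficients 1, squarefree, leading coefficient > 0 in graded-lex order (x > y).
The degree is 2 — a generic line meets the curve in up to 2 points.
Checking where it meets the axes: it meets the x-axis at x = 0 (among the integer gridlines); the y-axis gridline crossings are at y ∈ {-1, 0}.
Fitting integer coefficients to these (and the overall shape) gives p.

2*x*y + 3*y^2 + 3*x + 3*y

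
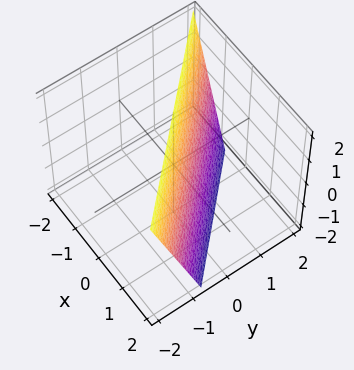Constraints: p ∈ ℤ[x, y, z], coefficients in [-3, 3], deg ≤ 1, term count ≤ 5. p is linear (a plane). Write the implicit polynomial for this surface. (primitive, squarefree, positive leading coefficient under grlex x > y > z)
3*x + 3*y + z - 2

The degree is 1 — the surface is flat (a plane).
From the axis intercepts and sections: it meets the z-axis at z = 2 (among the integer gridlines).
Solving for integer coefficients yields p as stated.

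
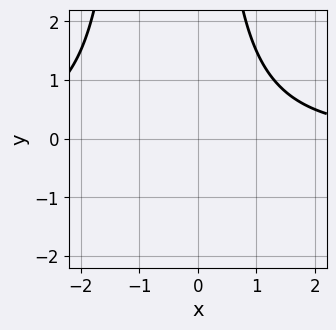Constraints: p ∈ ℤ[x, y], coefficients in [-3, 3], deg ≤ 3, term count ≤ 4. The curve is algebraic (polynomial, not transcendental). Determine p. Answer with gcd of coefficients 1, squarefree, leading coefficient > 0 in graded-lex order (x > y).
(a) deg p = 3.
(b) From the visible intercepts: it misses every integer gridline on the y-axis; the curve avoids every integer x-axis point in the box.
(c) Fitting integer coefficients to these (and the overall shape) gives p.

x^2*y + x*y - 3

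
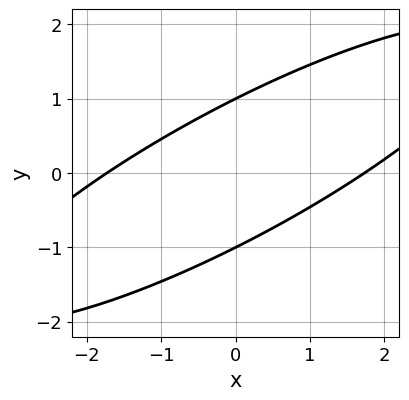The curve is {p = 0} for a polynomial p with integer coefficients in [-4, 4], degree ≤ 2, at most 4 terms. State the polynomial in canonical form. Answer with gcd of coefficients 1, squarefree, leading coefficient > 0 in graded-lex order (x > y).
x^2 - 3*x*y + 3*y^2 - 3

(a) Degree: the shape is more complex than any degree-1 curve, so deg p = 2.
(b) From the visible intercepts: the y-axis gridline crossings are at y ∈ {-1, 1}.
(c) Fitting integer coefficients to these (and the overall shape) gives p.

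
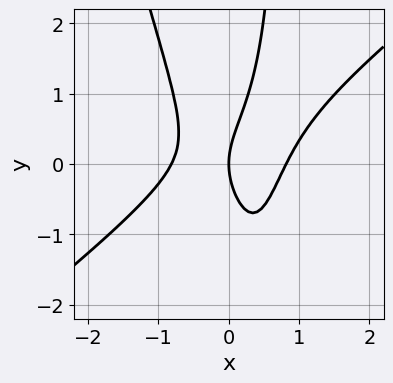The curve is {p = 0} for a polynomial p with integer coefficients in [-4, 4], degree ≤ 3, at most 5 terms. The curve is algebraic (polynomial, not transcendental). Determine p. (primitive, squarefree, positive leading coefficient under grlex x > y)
1. The degree is 3 — a generic line meets the curve in up to 3 points.
2. Reading off the gridlines: it meets the y-axis at y = 0 (among the integer gridlines); one x-axis crossing is at x = 0.
3. Matching integer coefficients to the picture gives p.

3*x^3 - 3*x^2*y - x*y^2 + y^2 - 2*x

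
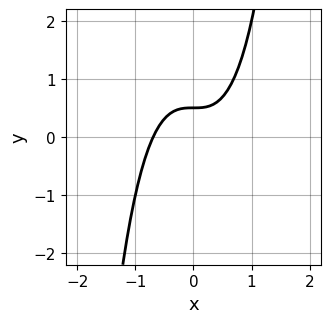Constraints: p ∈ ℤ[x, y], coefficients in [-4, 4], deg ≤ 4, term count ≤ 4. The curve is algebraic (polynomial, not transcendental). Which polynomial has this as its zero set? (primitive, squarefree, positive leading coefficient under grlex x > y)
3*x^3 - 2*y + 1

Degree: no degree-2 curve has this shape, so deg p = 3.
The integer polynomial consistent with all of this is the stated p.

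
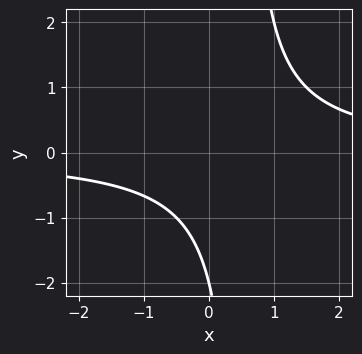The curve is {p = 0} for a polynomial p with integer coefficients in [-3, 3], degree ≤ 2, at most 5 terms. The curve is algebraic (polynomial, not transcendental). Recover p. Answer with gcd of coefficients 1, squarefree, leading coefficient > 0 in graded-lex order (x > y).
2*x*y - y - 2

The degree is 2 — no degree-1 curve has this shape.
Against the integer gridlines: one y-axis crossing is at y = -2; it misses every integer gridline on the x-axis.
Matching integer coefficients to the picture gives p.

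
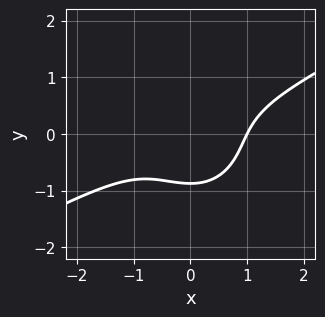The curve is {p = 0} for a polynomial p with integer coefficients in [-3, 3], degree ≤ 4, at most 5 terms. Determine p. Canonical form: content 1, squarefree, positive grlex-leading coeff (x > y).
2*x^3 - 3*x^2*y - 3*y^3 - 2

First, the degree is 3 — a generic line meets the curve in up to 3 points.
Then, observable constraints: it meets the x-axis at x = 1 (among the integer gridlines).
Finally, fitting integer coefficients to these (and the overall shape) gives p.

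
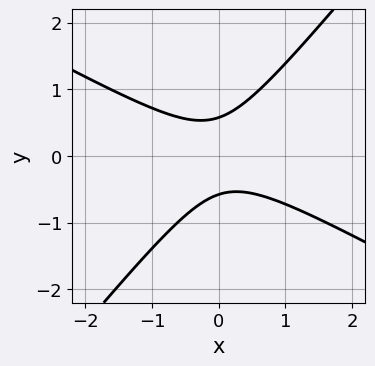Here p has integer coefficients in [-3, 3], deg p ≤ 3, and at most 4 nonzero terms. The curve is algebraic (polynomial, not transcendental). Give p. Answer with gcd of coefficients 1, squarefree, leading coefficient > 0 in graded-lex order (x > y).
2*x^2 + 2*x*y - 3*y^2 + 1

(a) Degree: no degree-1 curve has this shape, so deg p = 2.
(b) Reading off the gridlines: it misses every integer gridline on the x-axis.
(c) The integer polynomial consistent with all of this is the stated p.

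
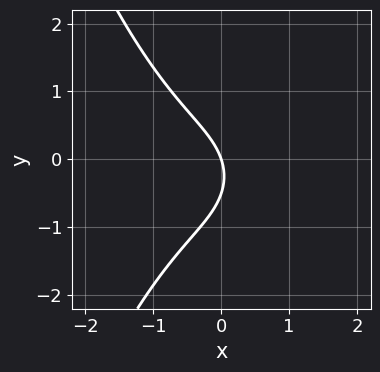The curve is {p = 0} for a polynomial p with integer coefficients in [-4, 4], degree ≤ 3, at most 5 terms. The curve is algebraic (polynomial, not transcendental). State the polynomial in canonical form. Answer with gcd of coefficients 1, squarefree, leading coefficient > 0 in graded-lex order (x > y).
(a) deg p = 3. The shape is more complex than any degree-2 curve.
(b) Checking where it meets the axes: one x-axis crossing is at x = 0; it crosses the y-axis at the gridline y = 0.
(c) Matching integer coefficients to the picture gives p.

2*x^3 + 2*y^2 + 3*x + y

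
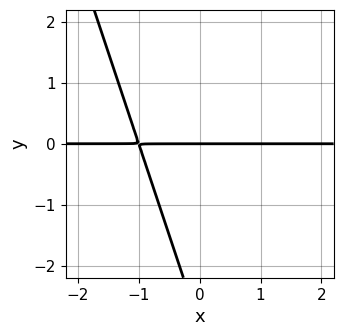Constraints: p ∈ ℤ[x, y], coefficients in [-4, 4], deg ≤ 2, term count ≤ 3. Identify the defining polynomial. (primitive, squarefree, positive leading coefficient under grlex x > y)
3*x*y + y^2 + 3*y

Degree: a generic line meets the curve in up to 2 points, so deg p = 2.
From the visible intercepts: one y-axis crossing is at y = 0; every point of the x-axis in the box is on the curve.
Fitting integer coefficients to these (and the overall shape) gives p.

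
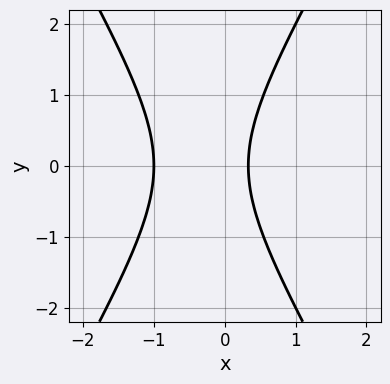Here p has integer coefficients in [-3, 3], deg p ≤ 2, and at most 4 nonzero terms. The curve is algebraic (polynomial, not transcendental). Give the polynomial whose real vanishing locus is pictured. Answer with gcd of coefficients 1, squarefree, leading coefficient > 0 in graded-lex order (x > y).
3*x^2 - y^2 + 2*x - 1

1. deg p = 2. No degree-1 curve has this shape.
2. Symmetries: the y ↦ −y reflection is a symmetry, so y appears only in even powers.
3. From the visible intercepts: no y-intercept at any integer in the box; one x-axis crossing is at x = -1.
4. Solving for integer coefficients yields p as stated.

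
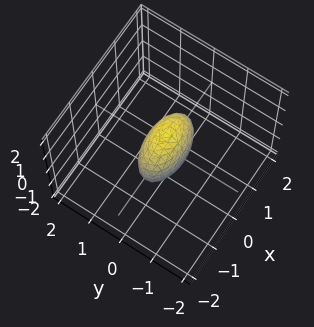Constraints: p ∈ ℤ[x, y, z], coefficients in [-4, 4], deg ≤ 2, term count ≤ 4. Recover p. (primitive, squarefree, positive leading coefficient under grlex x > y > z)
x^2 + 3*y^2 + z^2 - 1

Degree: a closed, bounded, convex surface; a quadric, so deg p = 2.
Symmetries: it's symmetric under x → −x, forcing even powers of x; mirror symmetry z ↦ −z ⇒ only even powers of z; it's symmetric under y → −y, forcing even powers of y.
Reading off the gridlines: the z-axis gridline crossings are at z ∈ {-1, 1}; among the integer gridlines, it crosses the x-axis at x ∈ {-1, 1}.
Matching integer coefficients to the picture gives p.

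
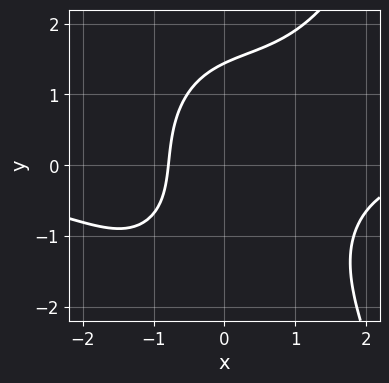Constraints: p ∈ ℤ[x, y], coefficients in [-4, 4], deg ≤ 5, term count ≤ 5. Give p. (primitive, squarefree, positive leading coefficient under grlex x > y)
x^3*y - y^3 - x^2 + 3*x + 3

Degree: no degree-3 curve has this shape, so deg p = 4.
Solving for integer coefficients yields p as stated.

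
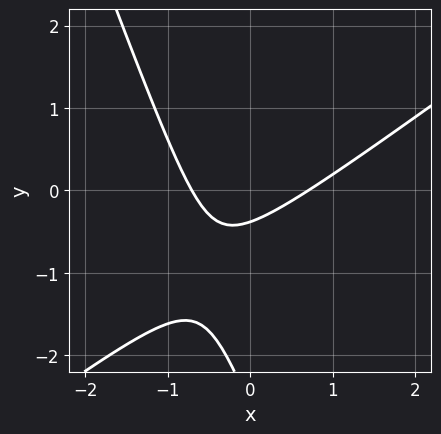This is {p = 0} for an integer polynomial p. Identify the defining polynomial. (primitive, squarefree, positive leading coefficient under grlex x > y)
(a) deg p = 2. A generic line meets the curve in up to 2 points.
(b) The integer polynomial consistent with all of this is the stated p.

2*x^2 - 2*x*y - y^2 - 3*y - 1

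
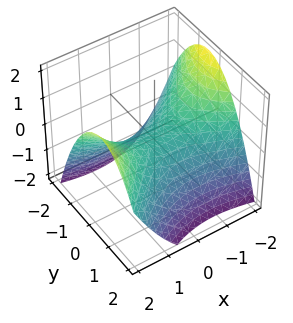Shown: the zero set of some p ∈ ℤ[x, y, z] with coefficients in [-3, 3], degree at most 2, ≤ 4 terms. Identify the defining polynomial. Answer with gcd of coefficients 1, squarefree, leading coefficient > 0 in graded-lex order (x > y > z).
(a) deg p = 2. No degree-1 surface has this shape.
(b) Observable constraints: it meets the z-axis at z = 0 (among the integer gridlines); one x-axis crossing is at x = 0.
(c) Solving for integer coefficients yields p as stated.

x^2 + x*y - 2*y^2 - 3*z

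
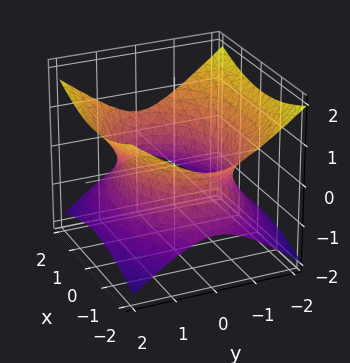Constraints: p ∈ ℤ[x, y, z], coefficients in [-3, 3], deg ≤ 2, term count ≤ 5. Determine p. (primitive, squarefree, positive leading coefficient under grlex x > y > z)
x^2 + 2*y^2 - 3*z^2 - 3

deg p = 2. One connected sheet with a waist; a quadric.
Symmetries: the y ↦ −y reflection is a symmetry, so y appears only in even powers; it's symmetric under x → −x, forcing even powers of x; mirror symmetry z ↦ −z ⇒ only even powers of z.
Against the integer gridlines: it misses every integer gridline on the z-axis.
Matching integer coefficients to the picture gives p.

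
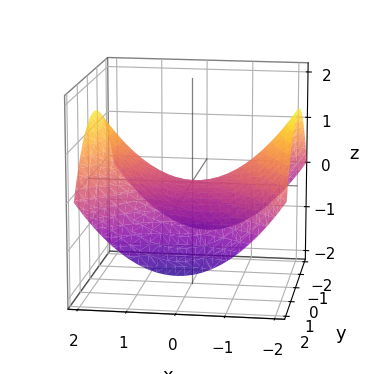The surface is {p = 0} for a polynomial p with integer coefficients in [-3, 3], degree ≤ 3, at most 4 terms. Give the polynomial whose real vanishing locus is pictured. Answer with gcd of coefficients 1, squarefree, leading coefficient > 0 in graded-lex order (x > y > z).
1. deg p = 2.
2. Symmetries: it's symmetric under x → −x, forcing even powers of x; the y ↦ −y reflection is a symmetry, so y appears only in even powers.
3. Reading off the gridlines: it meets the z-axis at z = 0 (among the integer gridlines); one x-axis crossing is at x = 0; it meets the y-axis at y = 0 (among the integer gridlines).
4. Matching integer coefficients to the picture gives p.

x^2 - y^2 - 3*z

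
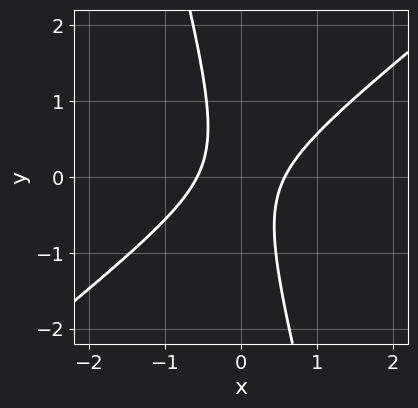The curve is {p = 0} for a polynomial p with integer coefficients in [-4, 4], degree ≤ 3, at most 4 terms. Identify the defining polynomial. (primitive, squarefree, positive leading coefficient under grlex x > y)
3*x^2 - 3*x*y - y^2 - 1

1. Degree: no degree-1 curve has this shape, so deg p = 2.
2. Reading off the gridlines: it misses every integer gridline on the y-axis.
3. The integer polynomial consistent with all of this is the stated p.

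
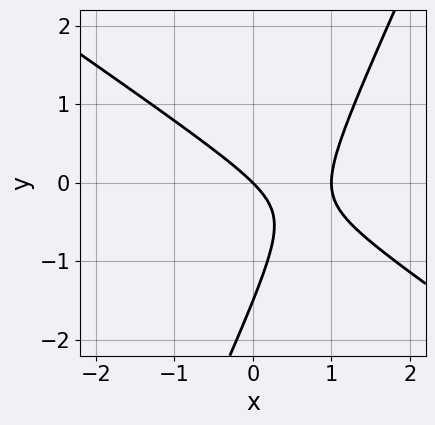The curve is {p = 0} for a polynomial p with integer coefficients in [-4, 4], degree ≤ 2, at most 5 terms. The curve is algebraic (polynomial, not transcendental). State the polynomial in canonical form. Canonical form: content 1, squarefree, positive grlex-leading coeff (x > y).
The degree is 2 — a generic line meets the curve in up to 2 points.
From the axis intercepts and sections: it crosses the y-axis at the gridline y = 0; among the integer gridlines, it crosses the x-axis at x ∈ {0, 1}.
Together with the visible shape, these determine p as stated.

3*x^2 + 3*x*y - 2*y^2 - 3*x - 3*y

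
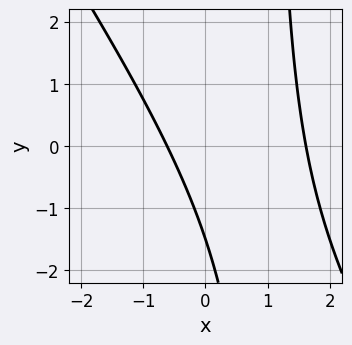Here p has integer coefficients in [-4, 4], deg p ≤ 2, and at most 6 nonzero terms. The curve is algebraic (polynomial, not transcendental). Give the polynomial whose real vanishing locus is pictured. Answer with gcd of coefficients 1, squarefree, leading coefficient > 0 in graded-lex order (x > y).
3*x^2 + 2*x*y - 3*x - 2*y - 3

(a) deg p = 2. The shape is more complex than any degree-1 curve.
(b) Putting this together gives p.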